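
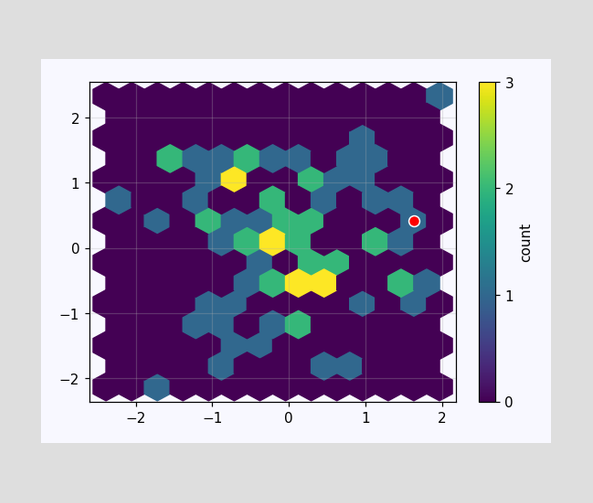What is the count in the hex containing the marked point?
The marked hex reads 1 on the colorbar.

1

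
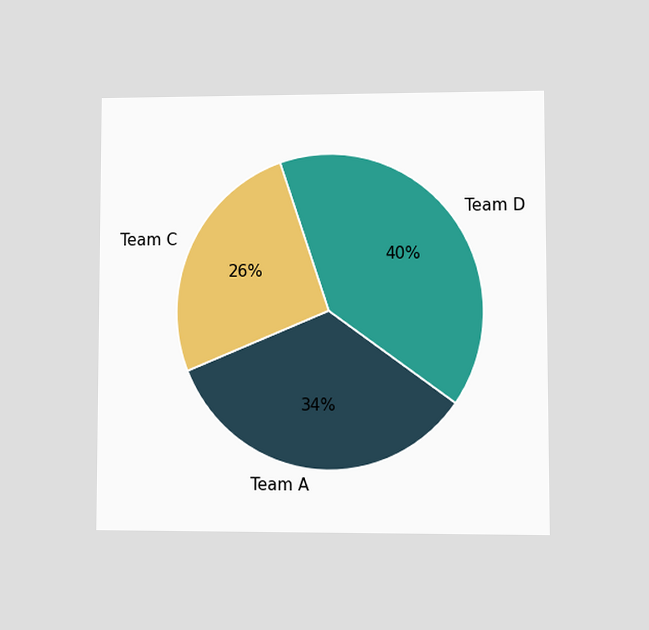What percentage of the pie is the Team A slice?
The chart is viewed at a slight angle. The Team A slice takes up 34% of the pie.

34%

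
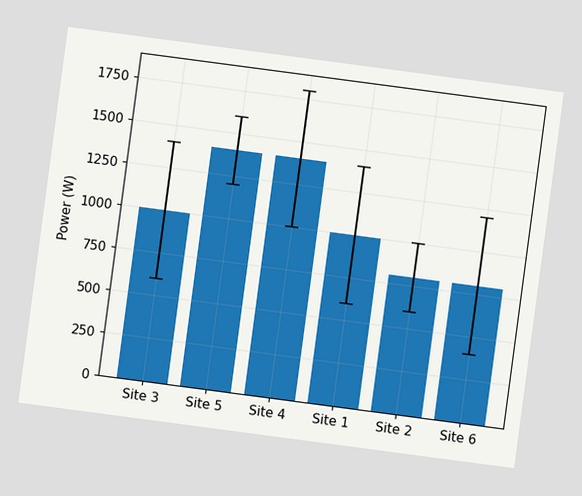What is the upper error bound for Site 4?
The chart is tilted about 8° clockwise. The Site 4 bar's upper whisker reaches 1800W.

1800W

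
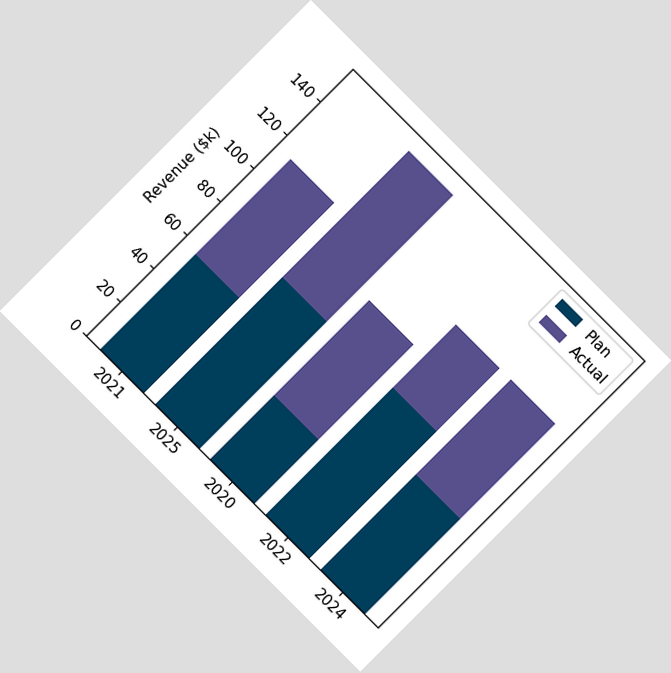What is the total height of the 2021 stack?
$114k

The chart is tilted about 45° clockwise. The 2021 stack's top reaches $114k on the y-axis.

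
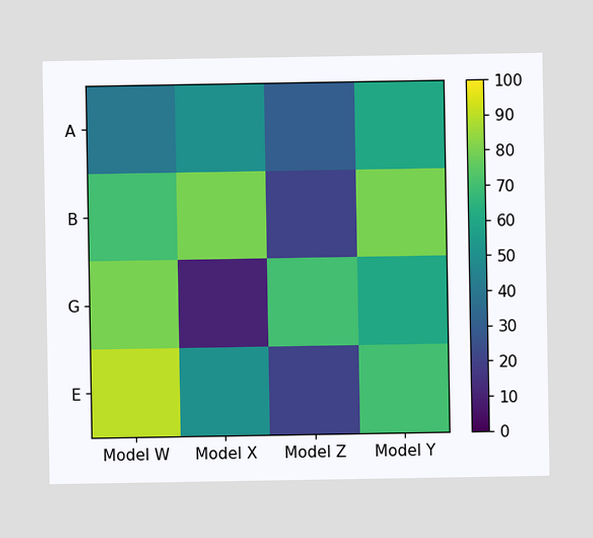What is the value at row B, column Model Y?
80

Matching cell (B, Model Y) against the colorbar gives 80.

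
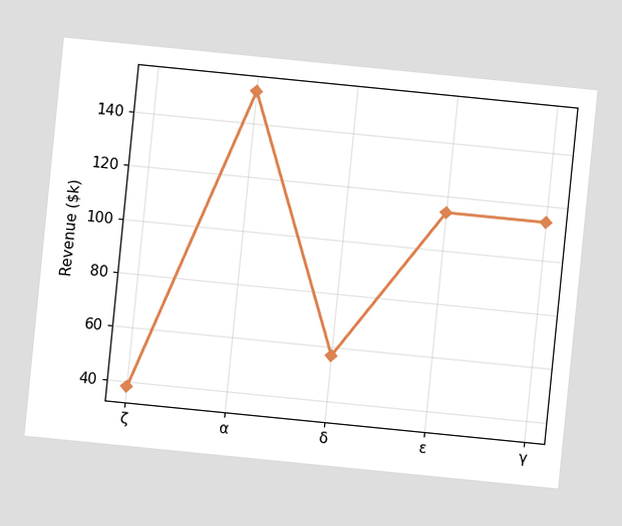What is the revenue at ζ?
The chart is tilted about 6° clockwise. At ζ, the line is at $38k.

$38k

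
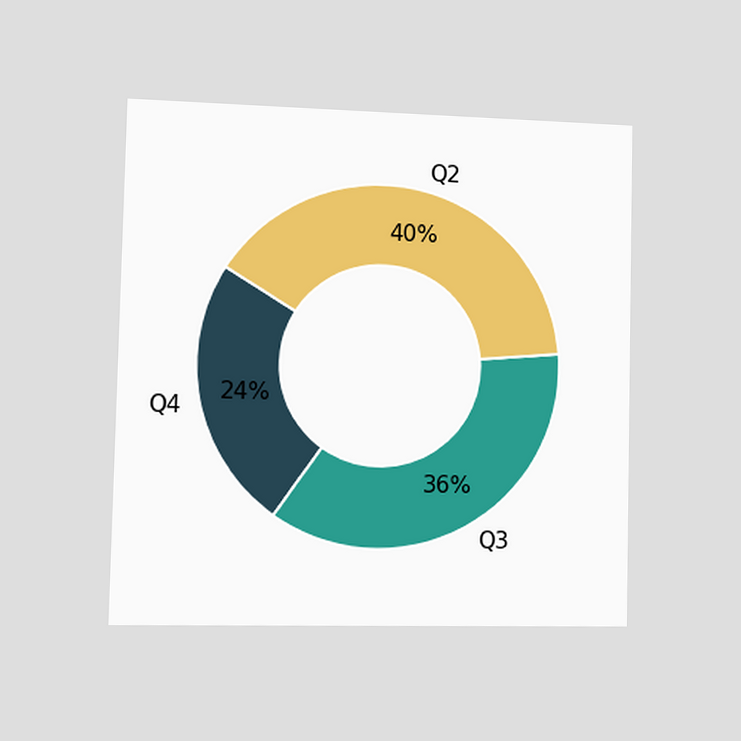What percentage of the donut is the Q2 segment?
40%

The chart is viewed at a slight angle. The Q2 segment takes up 40% of the ring.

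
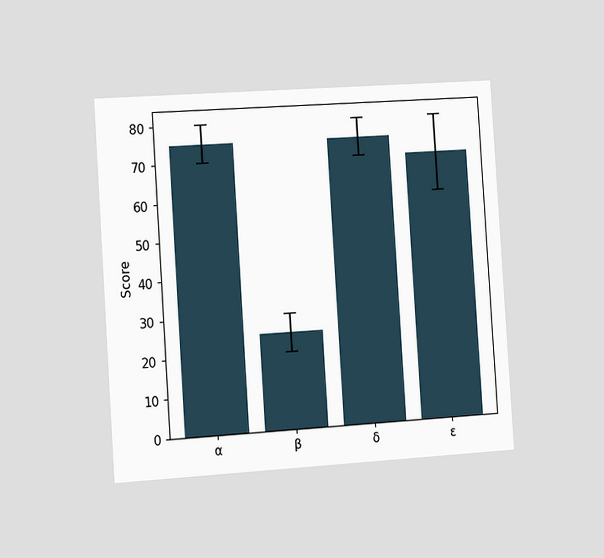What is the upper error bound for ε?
The chart is tilted about 4° counter-clockwise and viewed slightly from the left. The ε bar's upper whisker reaches 80.

80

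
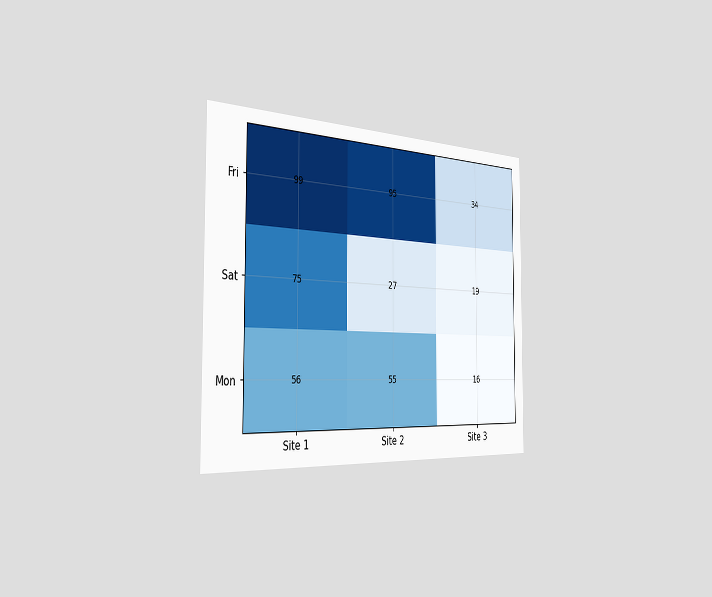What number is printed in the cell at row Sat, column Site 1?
The chart is viewed slightly from the left. The (Sat, Site 1) cell reads 75.

75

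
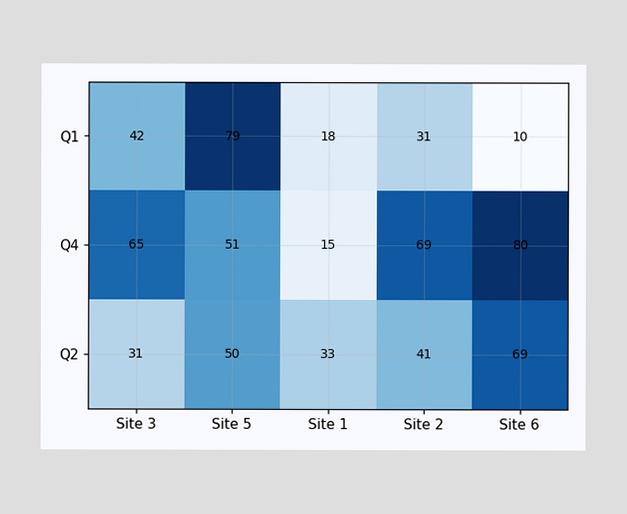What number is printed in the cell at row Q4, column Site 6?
80

The (Q4, Site 6) cell reads 80.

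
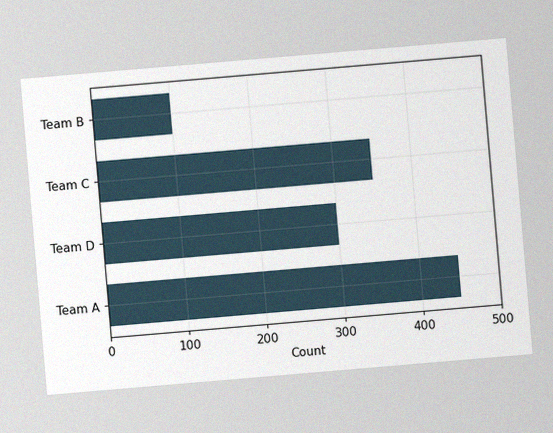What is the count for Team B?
100

The chart is tilted about 5° counter-clockwise, with some photo noise. Reading along the chart's x-axis, the Team B bar reaches 100.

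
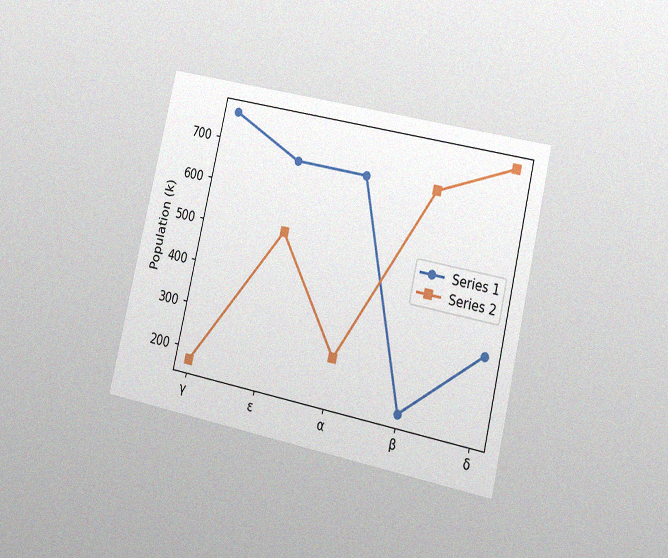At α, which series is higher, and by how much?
The chart is tilted about 13° clockwise and viewed slightly from the right, with some photo noise. At α, Series 1 sits above the other line by 425k.

Series 1, by 425k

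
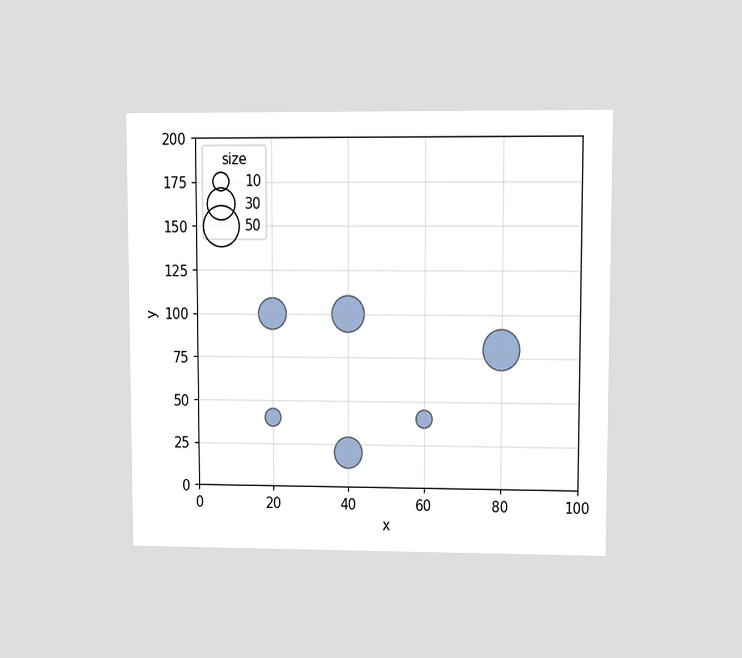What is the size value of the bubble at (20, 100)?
30

The chart is viewed at a slight angle. Matching the bubble at (20, 100) against the size legend gives 30.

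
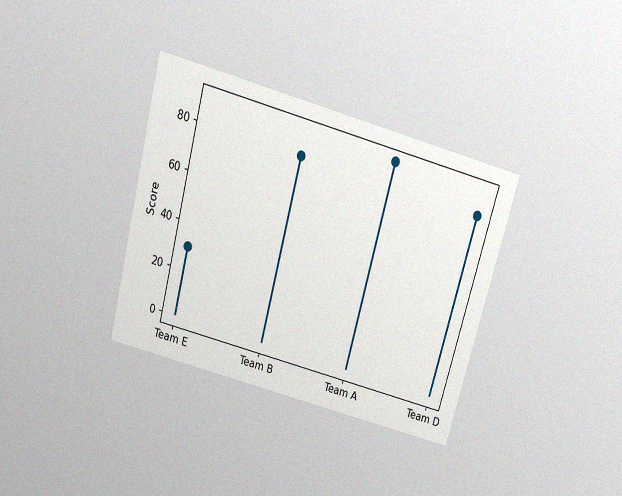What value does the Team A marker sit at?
90

The chart is tilted about 15° clockwise and viewed slightly from above, with some photo noise. The Team A marker sits at 90.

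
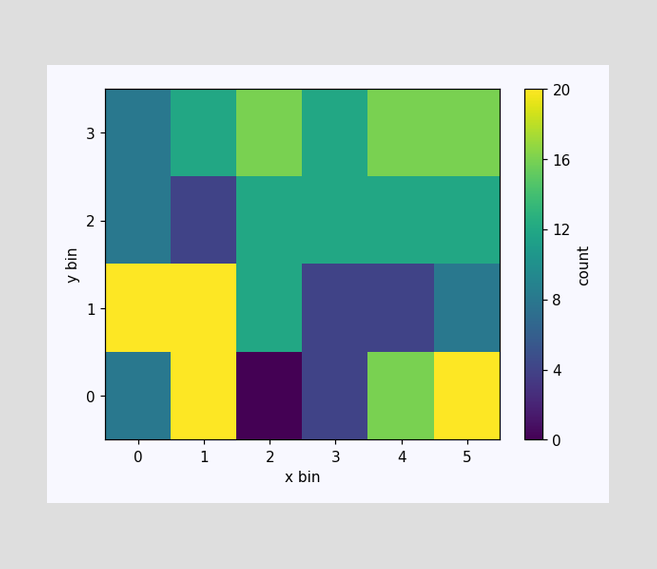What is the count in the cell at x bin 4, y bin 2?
12

Matching the cell (4, 2) against the colorbar gives 12.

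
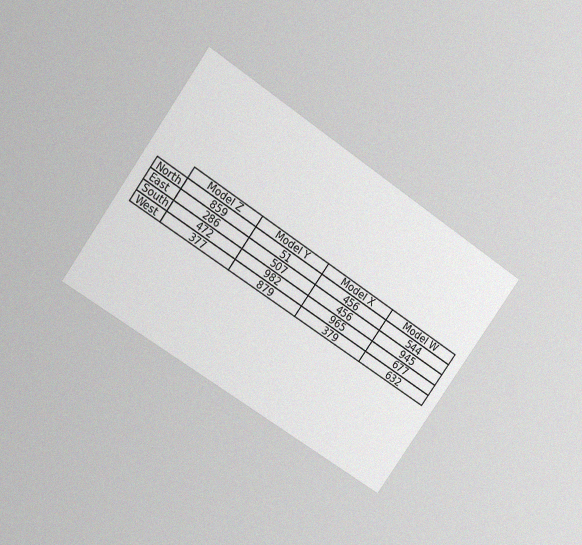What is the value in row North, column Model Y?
51

The chart is tilted about 35° clockwise and viewed slightly from above, with some photo noise. The (North, Model Y) cell reads 51.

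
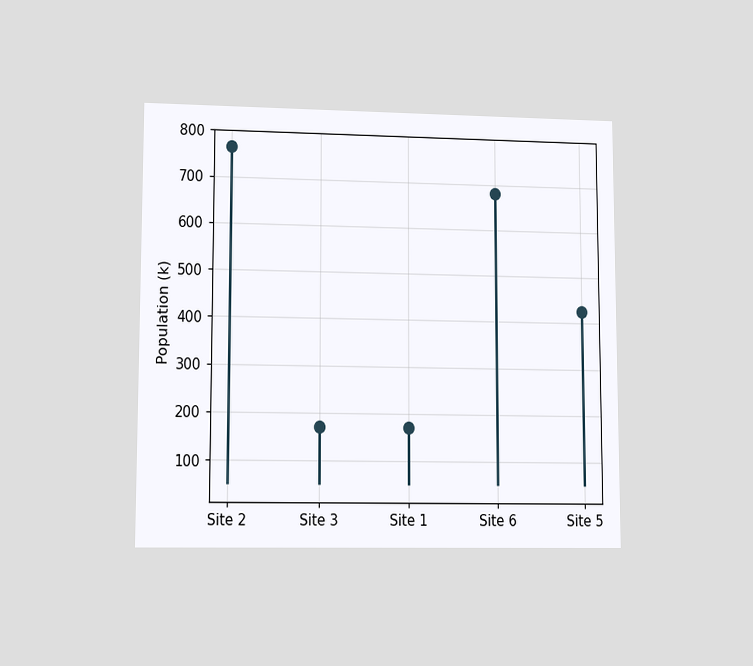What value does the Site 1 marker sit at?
170k

The chart is viewed at a slight angle. The Site 1 marker sits at 170k.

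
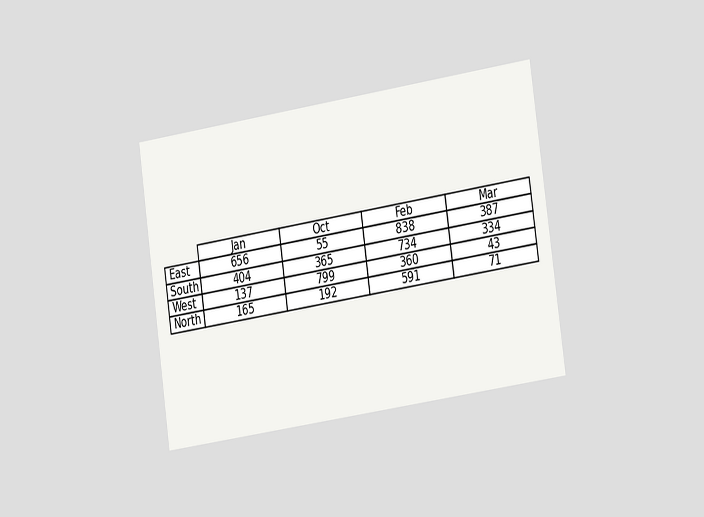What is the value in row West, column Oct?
799

The chart is tilted about 8° counter-clockwise and viewed slightly from the right. The (West, Oct) cell reads 799.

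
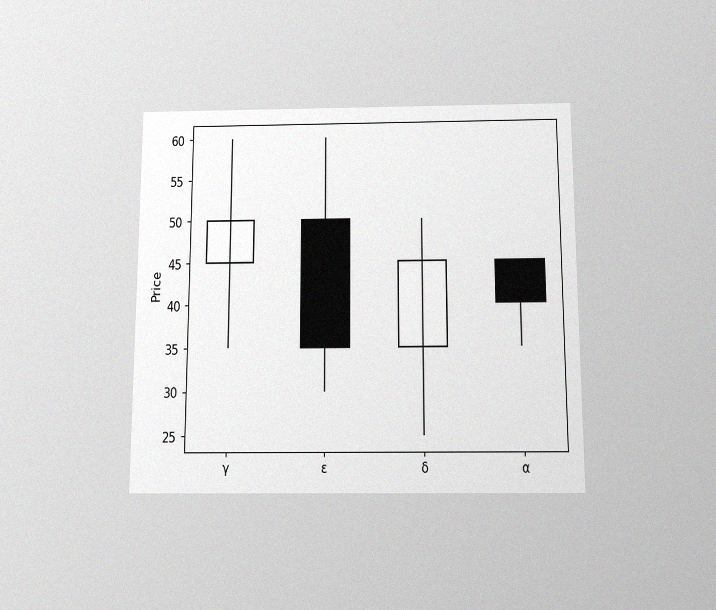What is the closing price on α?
40

The chart is viewed slightly from below, with some photo noise. The α candle closes at 40.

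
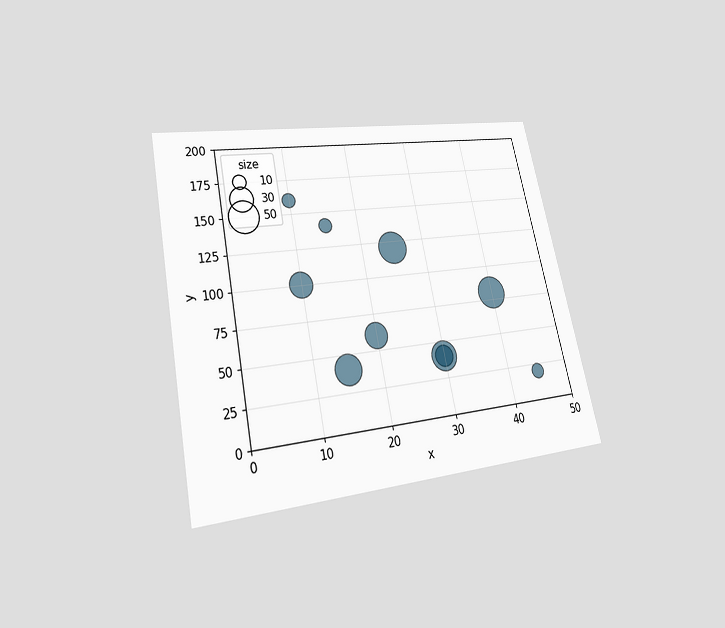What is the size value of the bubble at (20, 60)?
The chart is tilted about 12° counter-clockwise and viewed at a slight angle. Matching the bubble at (20, 60) against the size legend gives 30.

30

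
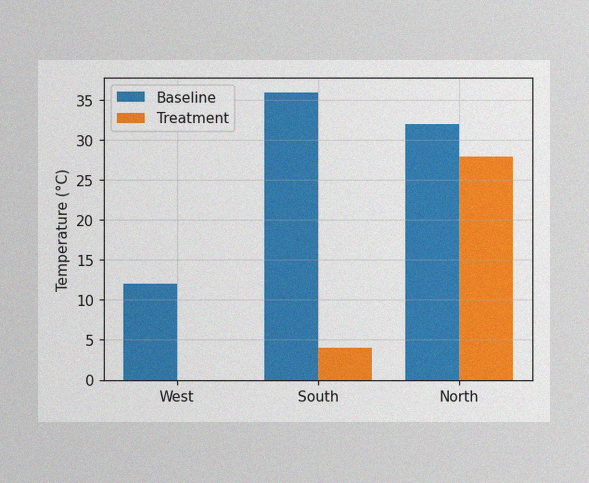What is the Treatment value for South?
The image has some photo noise and uneven lighting. The Treatment bar at South reaches 4°C on the y-axis.

4°C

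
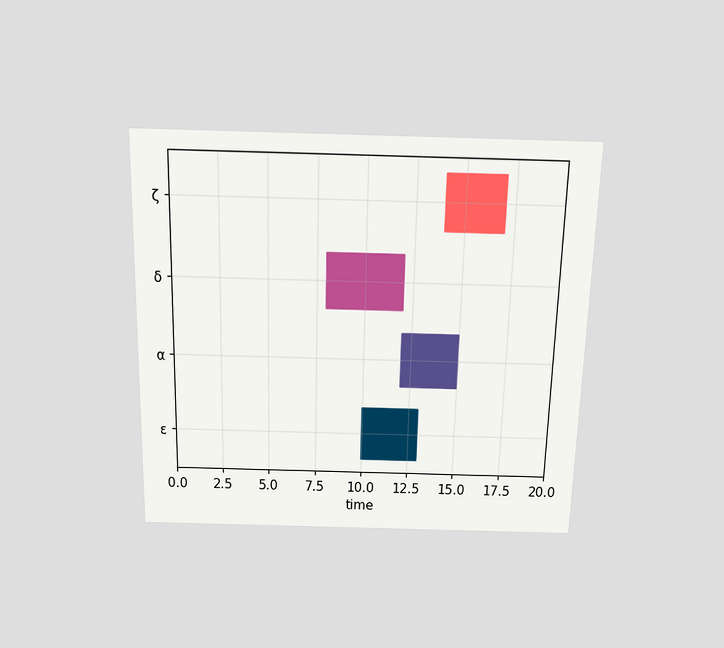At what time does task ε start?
10

The chart is viewed slightly from above. The ε bar begins at t=10.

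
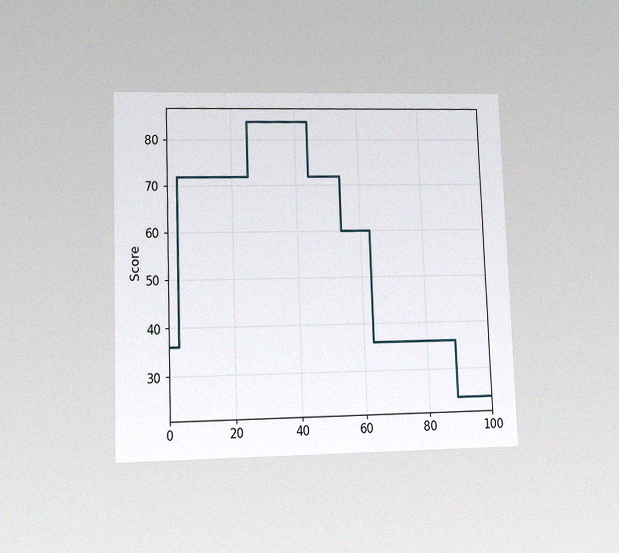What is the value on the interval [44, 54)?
The chart is tilted about 2° counter-clockwise and viewed at a slight angle, with some photo noise. On [44, 54) the step sits at 72.

72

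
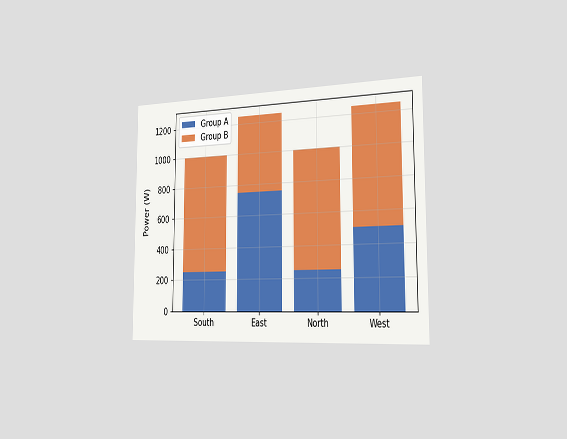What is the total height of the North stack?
The chart is viewed slightly from the right. The North stack's top reaches 1000W on the y-axis.

1000W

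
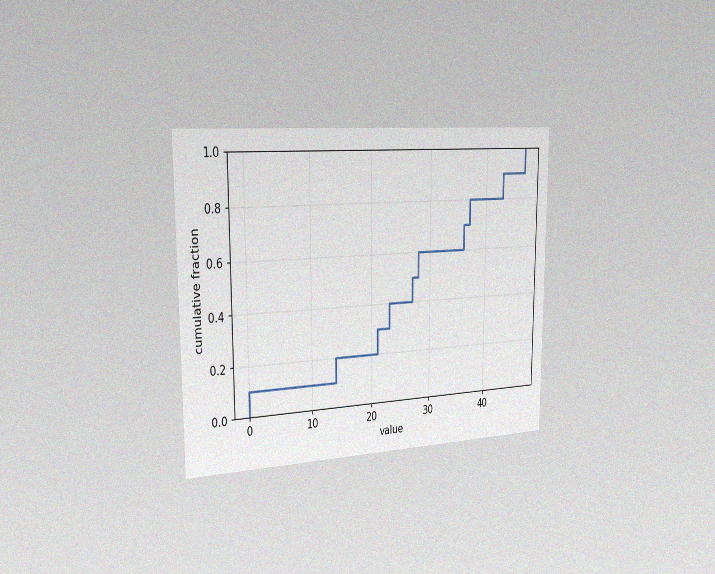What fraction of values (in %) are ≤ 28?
The chart is viewed slightly from the left, with some photo noise. At x=28 the ECDF step is at 60%.

60%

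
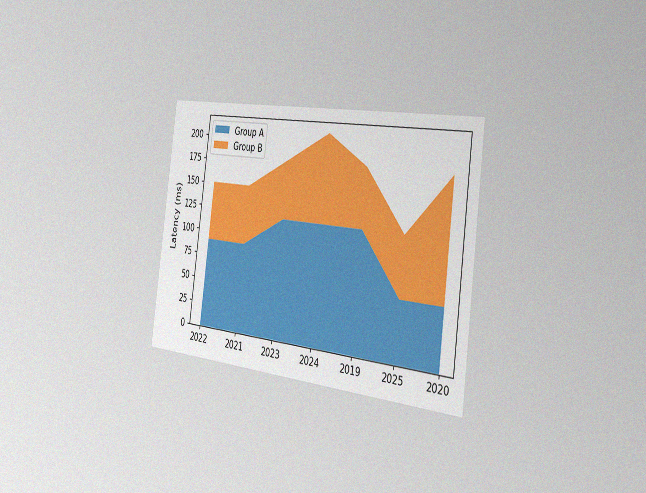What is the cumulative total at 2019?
The chart is tilted about 7° clockwise and viewed slightly from the right, with some photo noise. The stacked total at 2019 reaches 180ms.

180ms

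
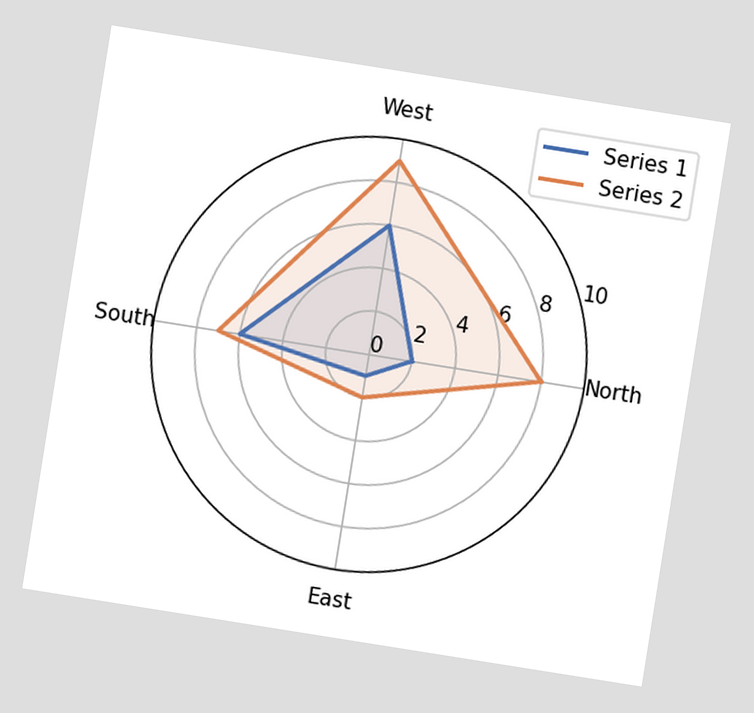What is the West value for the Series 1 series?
The chart is tilted about 9° clockwise. On the West axis, Series 1 reaches 6.

6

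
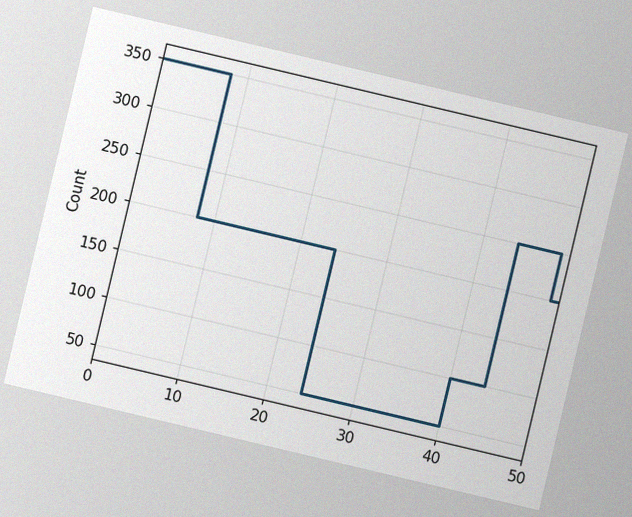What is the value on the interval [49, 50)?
The chart is tilted about 13° clockwise, with some photo noise. On [49, 50) the step sits at 200.

200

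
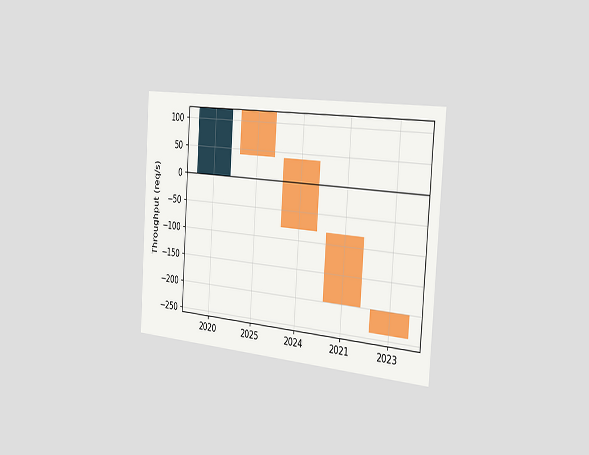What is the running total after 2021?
The chart is tilted about 4° clockwise and viewed slightly from the right. After 2021 the running total reaches -200req/s.

-200req/s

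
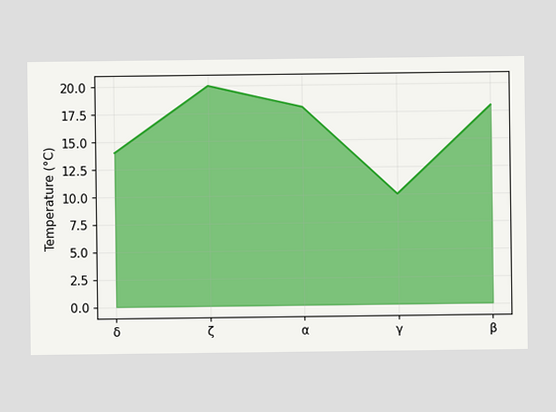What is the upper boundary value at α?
18°C

At α the upper boundary is at 18°C.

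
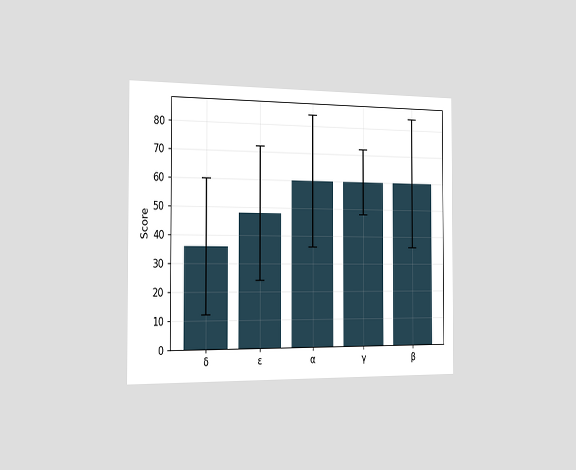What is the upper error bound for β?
84

The chart is viewed slightly from the left. The β bar's upper whisker reaches 84.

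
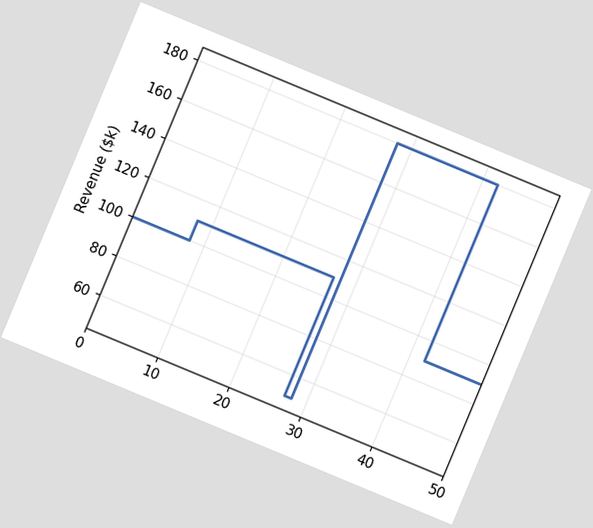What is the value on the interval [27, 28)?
The chart is tilted about 23° clockwise. On [27, 28) the step sits at $50k.

$50k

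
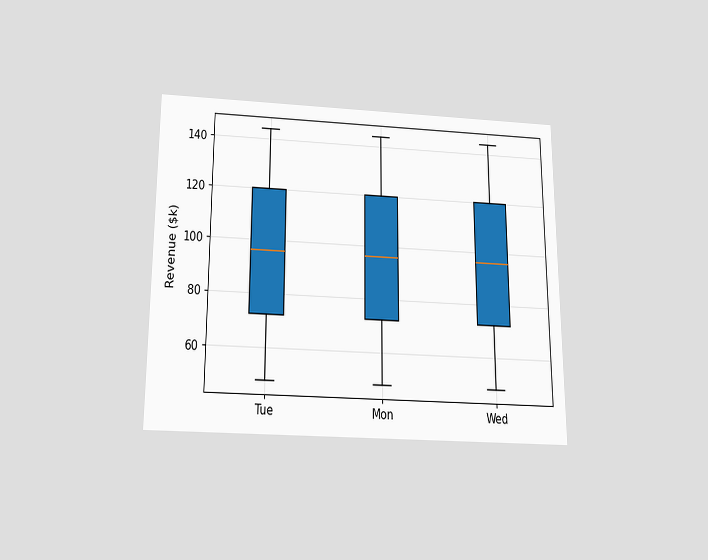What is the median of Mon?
The chart is viewed slightly from below. The median line in the Mon box sits at $96k.

$96k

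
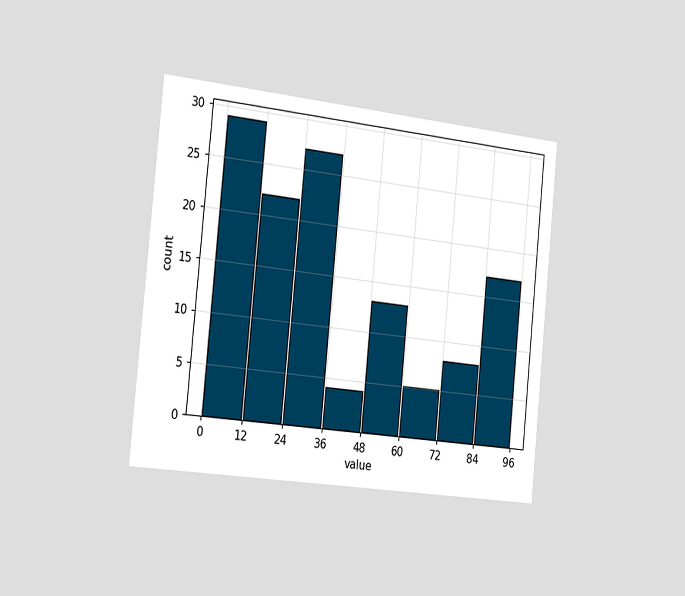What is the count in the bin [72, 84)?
8

The chart is tilted about 6° clockwise and viewed slightly from the left. The [72, 84) bin has height 8.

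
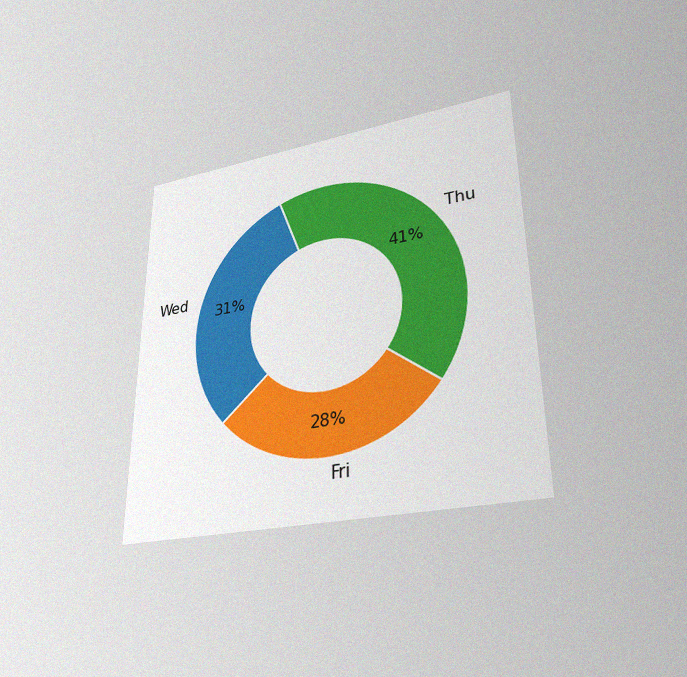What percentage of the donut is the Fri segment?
28%

The chart is viewed slightly from below, with some photo noise. The Fri segment takes up 28% of the ring.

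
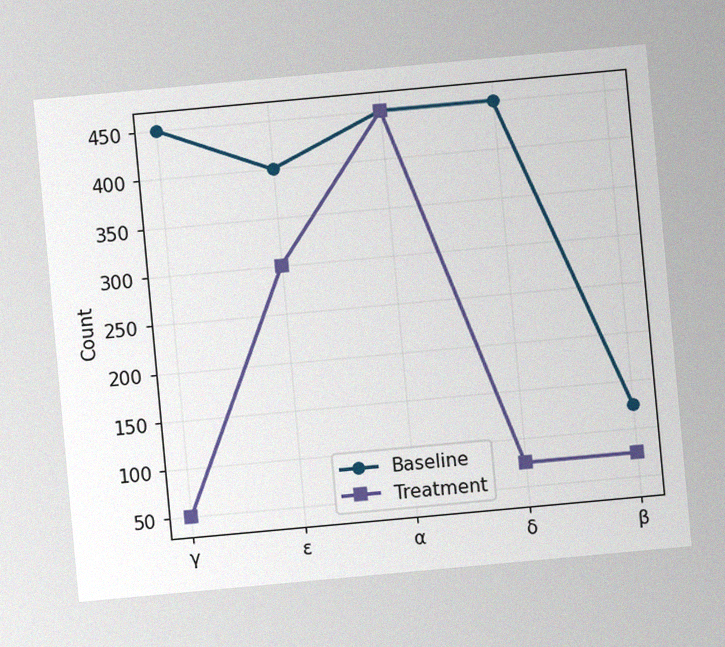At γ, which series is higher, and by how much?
Baseline, by 400

The chart is tilted about 5° counter-clockwise, with some photo noise. At γ, Baseline sits above the other line by 400.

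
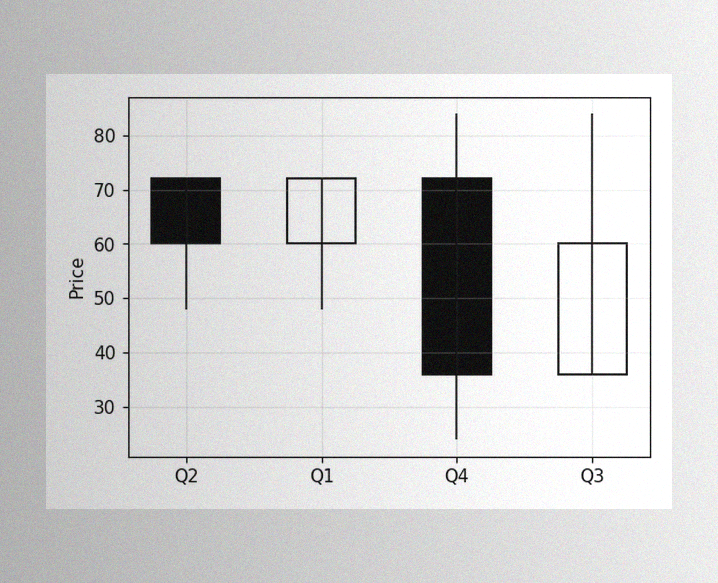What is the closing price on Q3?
The image has some photo noise and uneven lighting. The Q3 candle closes at 60.

60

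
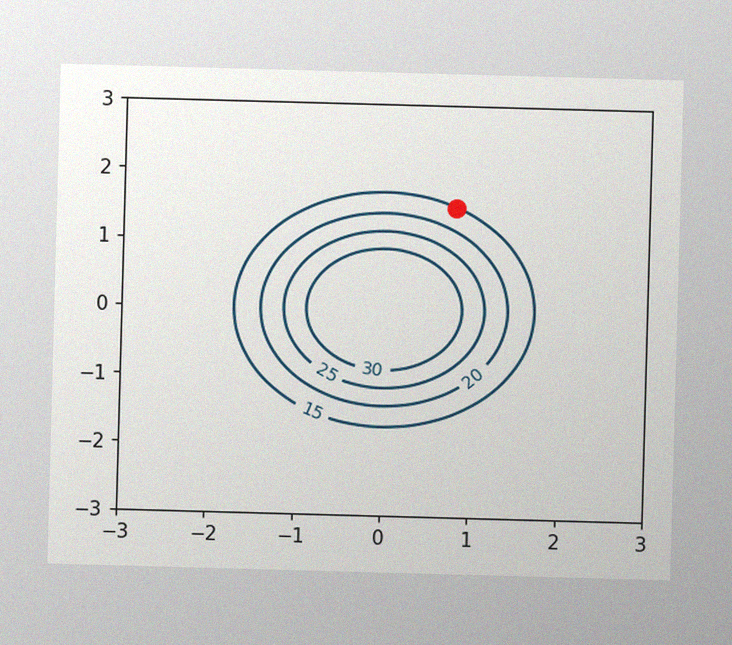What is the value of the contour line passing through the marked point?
15

The image has some photo noise and uneven lighting. The marked point sits on the contour labelled 15.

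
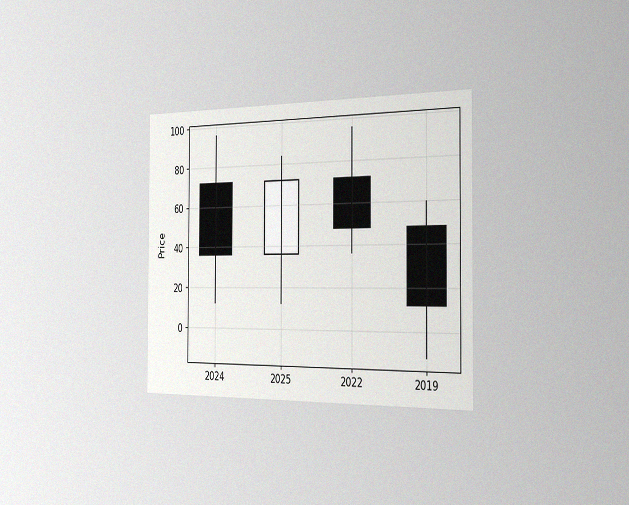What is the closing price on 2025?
72

The chart is viewed slightly from the right, with some photo noise. The 2025 candle closes at 72.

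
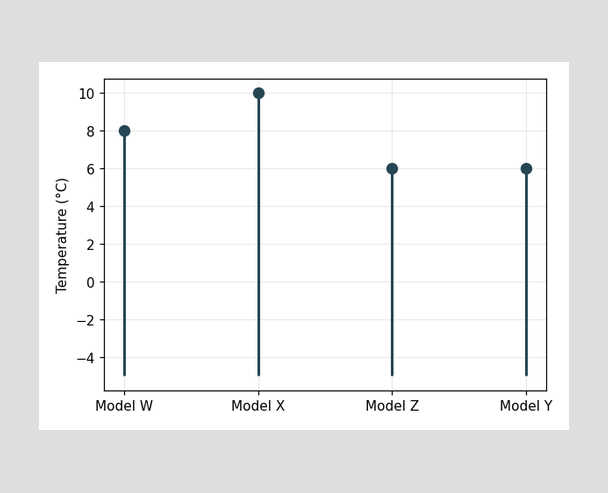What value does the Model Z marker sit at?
The Model Z marker sits at 6°C.

6°C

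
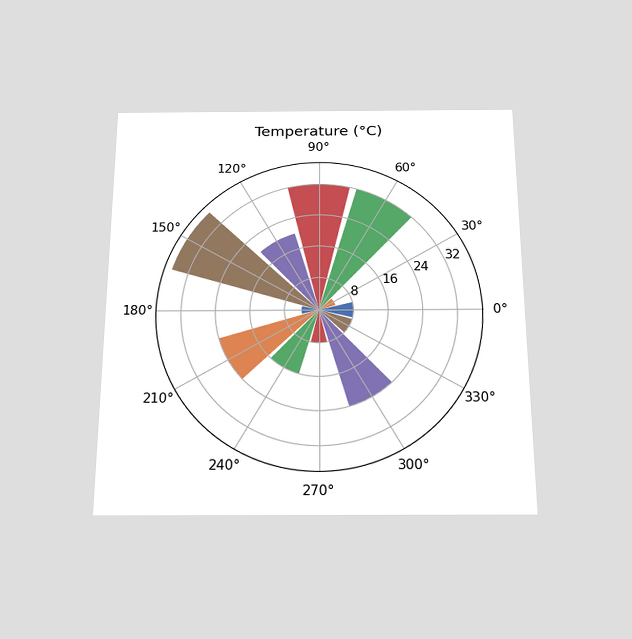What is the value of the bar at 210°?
24°C

The chart is viewed slightly from below. The bar at 210° reaches 24°C on the radial axis.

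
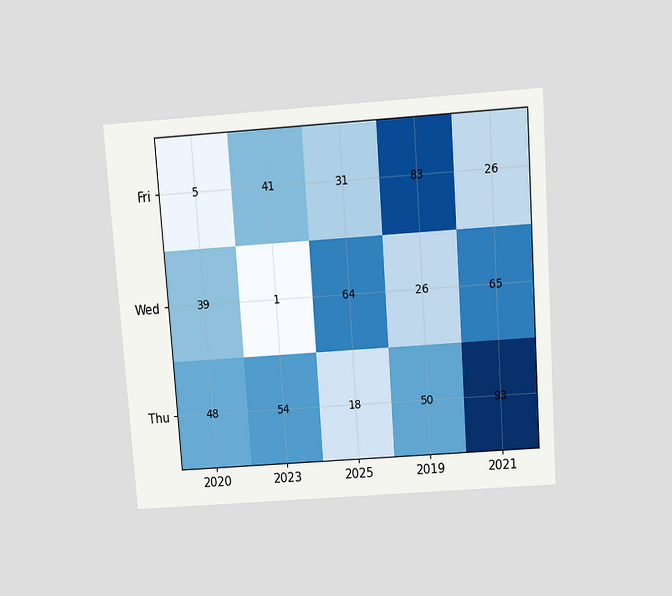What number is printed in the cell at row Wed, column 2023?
1

The chart is tilted about 4° counter-clockwise and viewed slightly from above. The (Wed, 2023) cell reads 1.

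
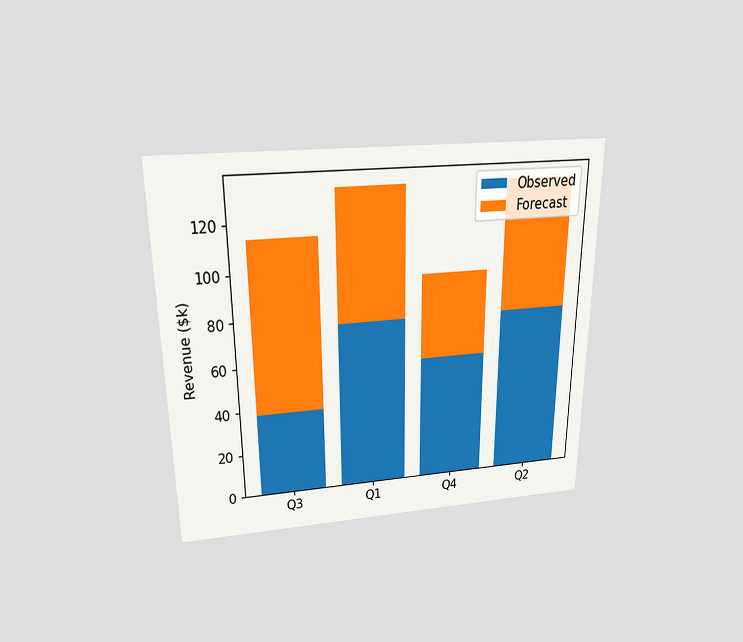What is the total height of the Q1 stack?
$133k

The chart is viewed slightly from above. The Q1 stack's top reaches $133k on the y-axis.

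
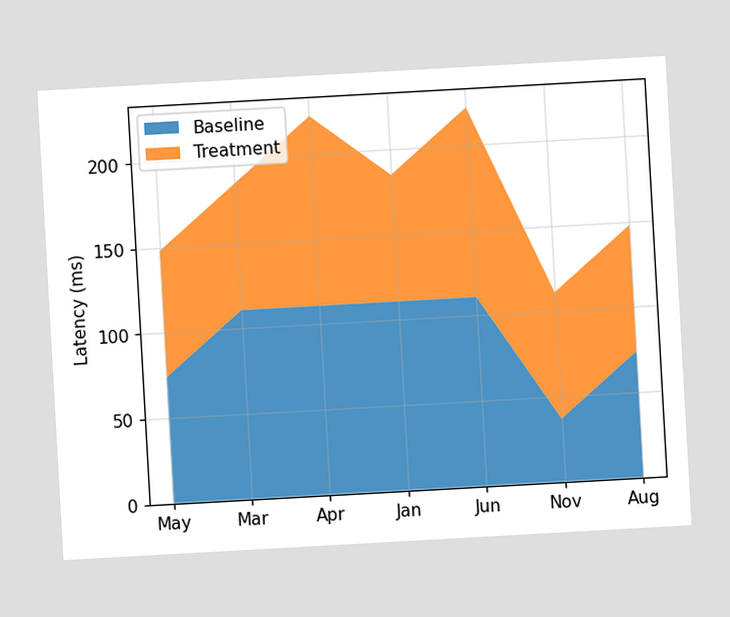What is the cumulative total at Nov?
The chart is tilted about 3° counter-clockwise. The stacked total at Nov reaches 111ms.

111ms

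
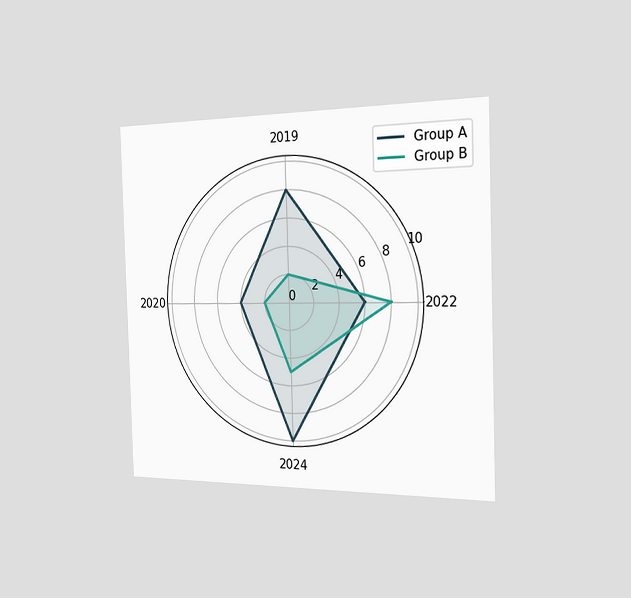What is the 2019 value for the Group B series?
2

The chart is viewed slightly from the right. On the 2019 axis, Group B reaches 2.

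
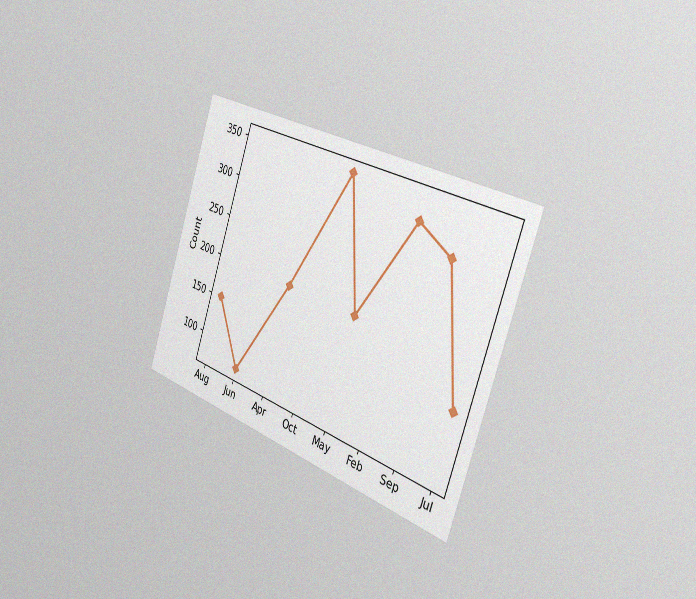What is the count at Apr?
200

The chart is tilted about 19° clockwise and viewed slightly from the right, with some photo noise. At Apr, the line is at 200.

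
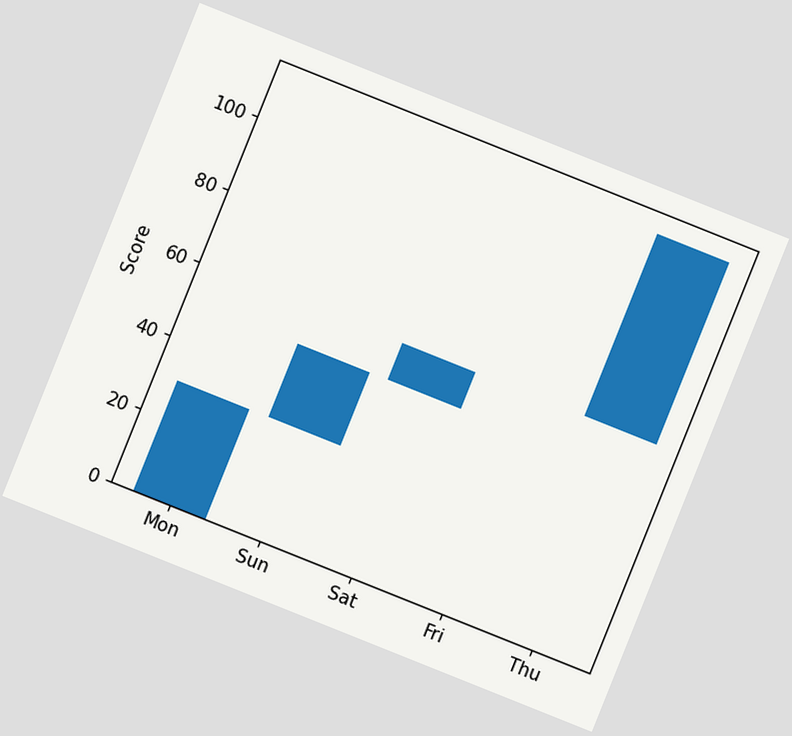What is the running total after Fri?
60

The chart is tilted about 22° clockwise. After Fri the running total reaches 60.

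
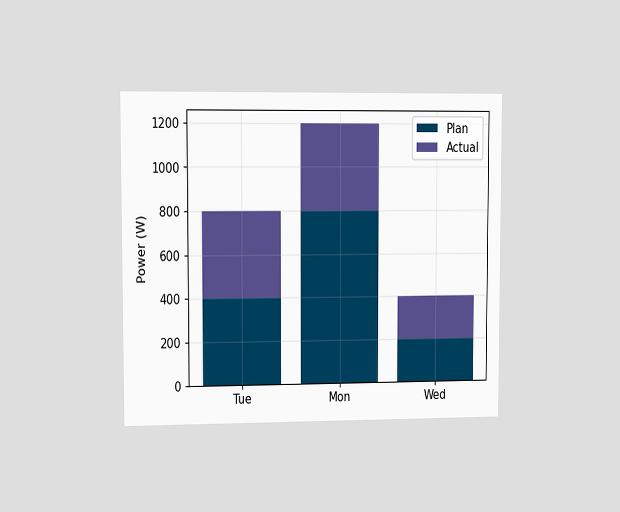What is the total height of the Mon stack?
The chart is viewed slightly from the left. The Mon stack's top reaches 1200W on the y-axis.

1200W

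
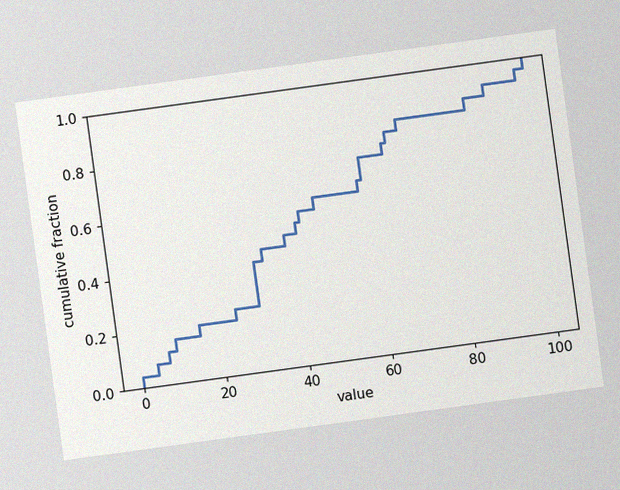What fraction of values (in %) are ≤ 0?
4%

The chart is tilted about 8° counter-clockwise, with some photo noise. At x=0 the ECDF step is at 4%.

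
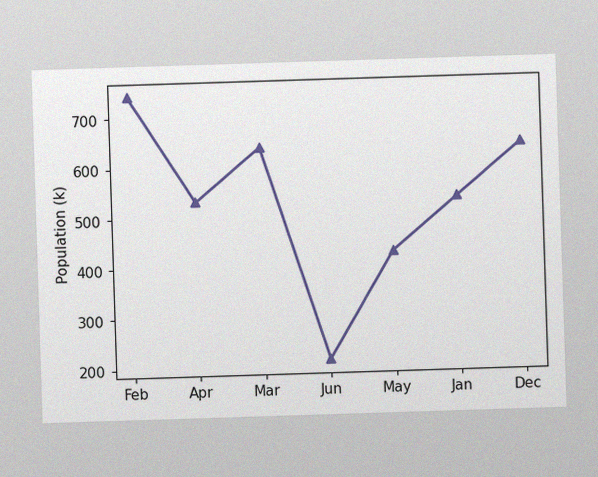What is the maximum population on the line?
742k

The image has some photo noise and uneven lighting. The highest point is at Feb, and reading across to the y-axis gives 742k.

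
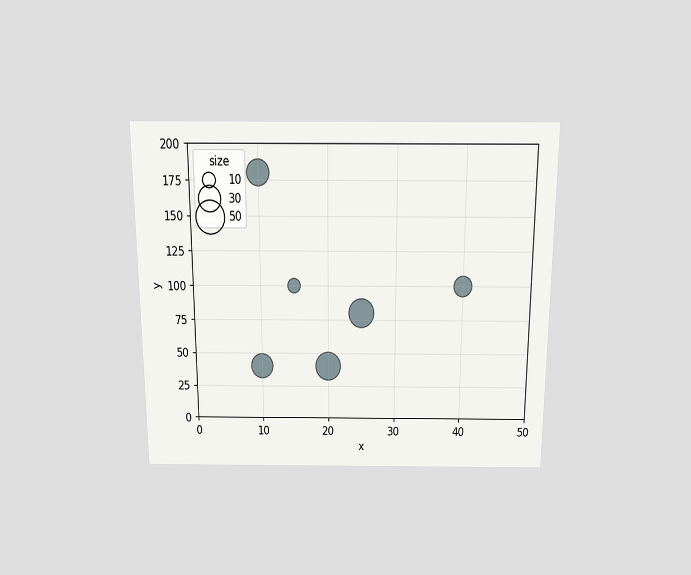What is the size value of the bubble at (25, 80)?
40

The chart is viewed slightly from above. Matching the bubble at (25, 80) against the size legend gives 40.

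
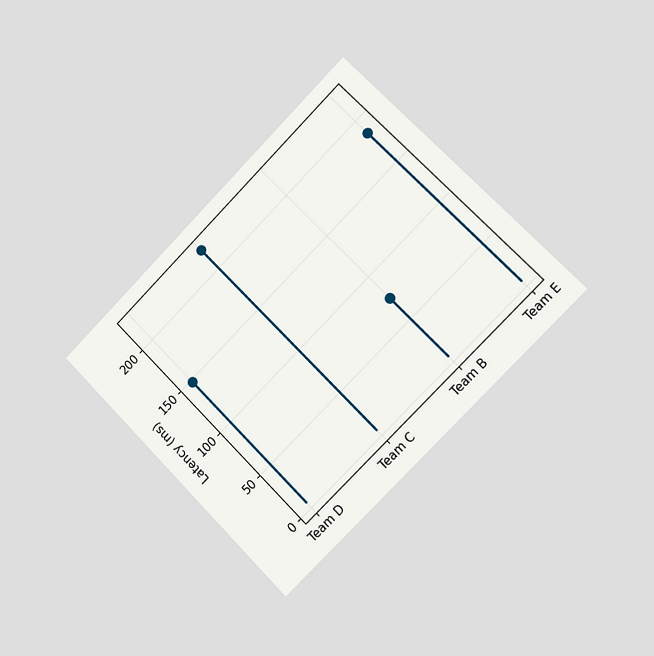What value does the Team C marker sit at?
222ms

The chart is tilted about 45° counter-clockwise and viewed slightly from the right. The Team C marker sits at 222ms.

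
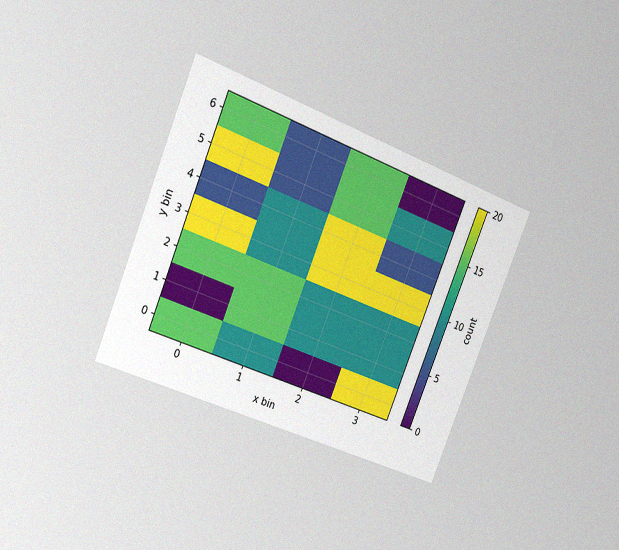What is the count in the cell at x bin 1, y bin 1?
The chart is tilted about 22° clockwise and viewed slightly from the left, with some photo noise. Matching the cell (1, 1) against the colorbar gives 15.

15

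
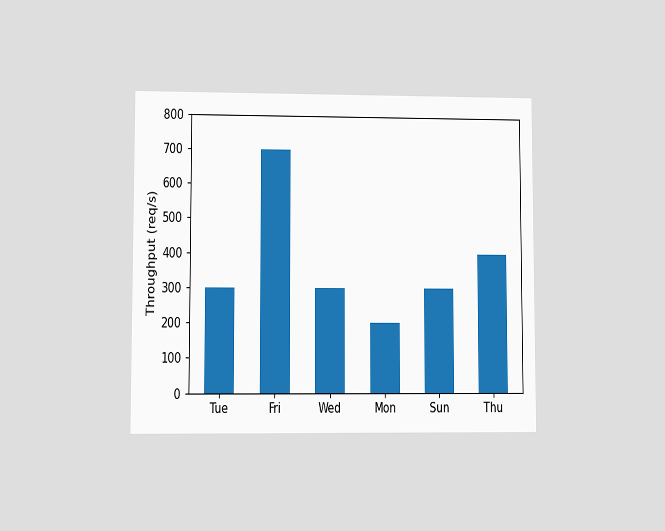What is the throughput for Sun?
The chart is viewed at a slight angle. Reading along the chart's y-axis, the Sun bar reaches 300req/s.

300req/s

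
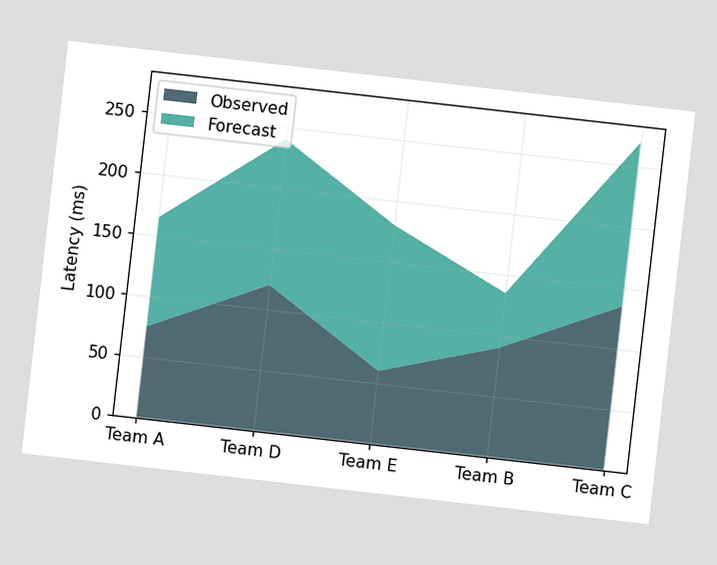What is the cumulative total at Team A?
The chart is tilted about 6° clockwise. The stacked total at Team A reaches 165ms.

165ms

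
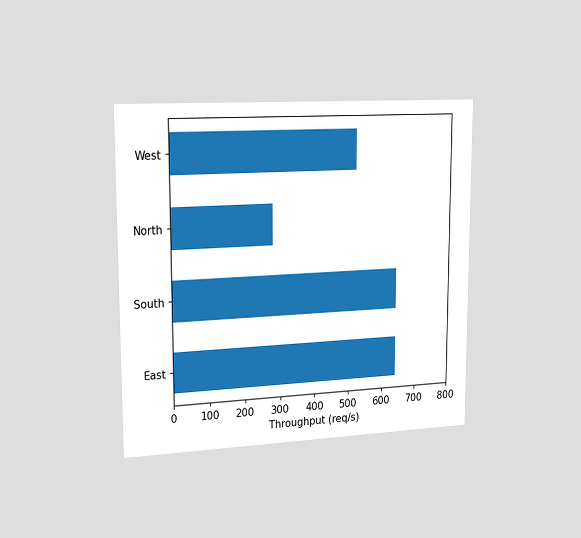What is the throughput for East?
640req/s

The chart is viewed slightly from the left. Reading along the chart's x-axis, the East bar reaches 640req/s.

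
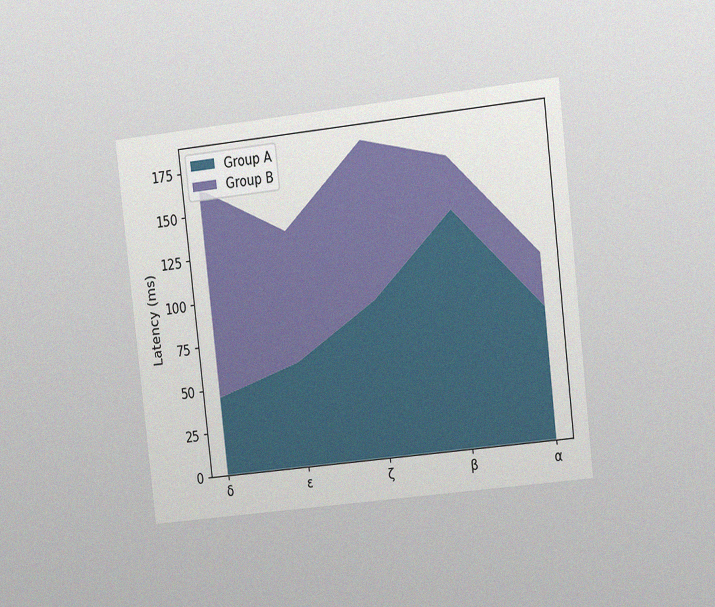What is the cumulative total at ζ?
The chart is tilted about 6° counter-clockwise and viewed slightly from the right, with some photo noise. The stacked total at ζ reaches 180ms.

180ms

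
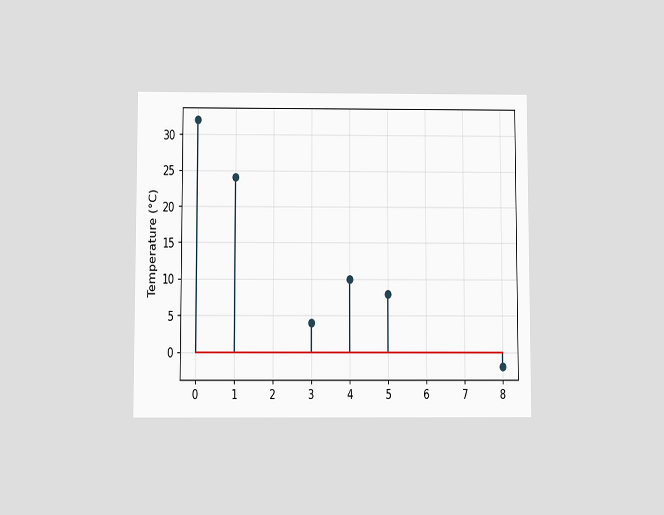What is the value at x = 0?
The chart is viewed slightly from below. The stem at x=0 reaches 32°C.

32°C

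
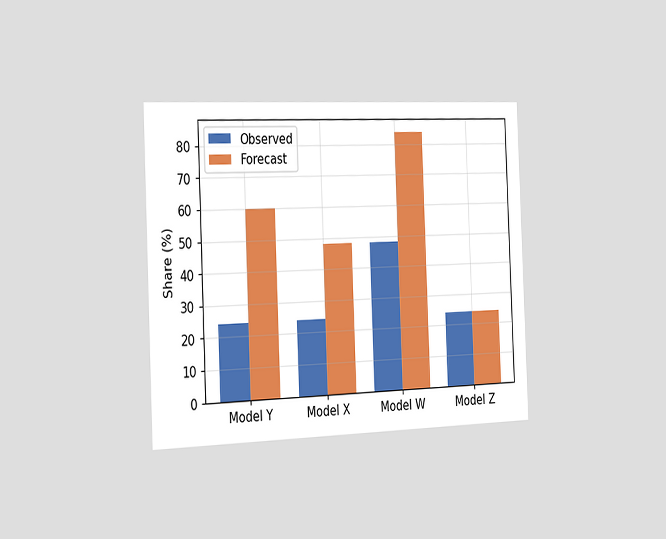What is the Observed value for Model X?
The chart is tilted about 2° counter-clockwise and viewed slightly from the left. The Observed bar at Model X reaches 24% on the y-axis.

24%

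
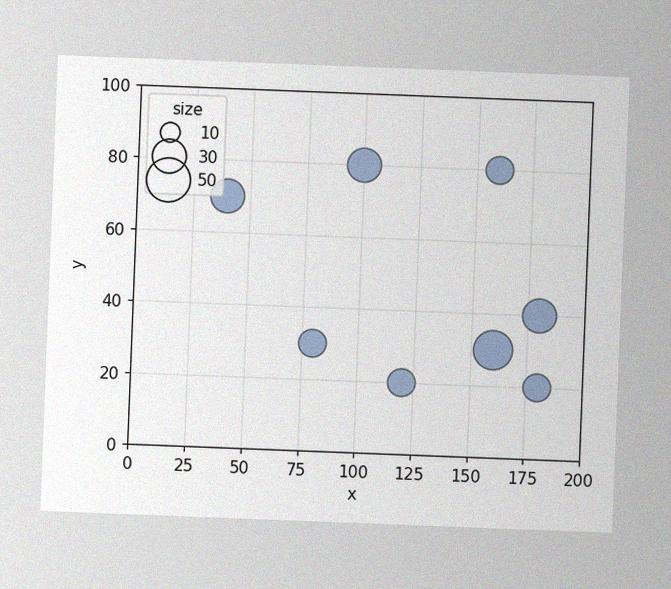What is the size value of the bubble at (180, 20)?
The chart is tilted about 2° clockwise, with some photo noise. Matching the bubble at (180, 20) against the size legend gives 20.

20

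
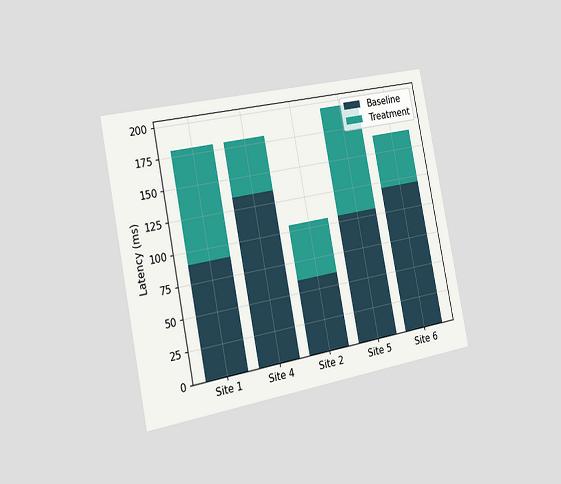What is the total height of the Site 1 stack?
The chart is tilted about 11° counter-clockwise and viewed slightly from the left. The Site 1 stack's top reaches 180ms on the y-axis.

180ms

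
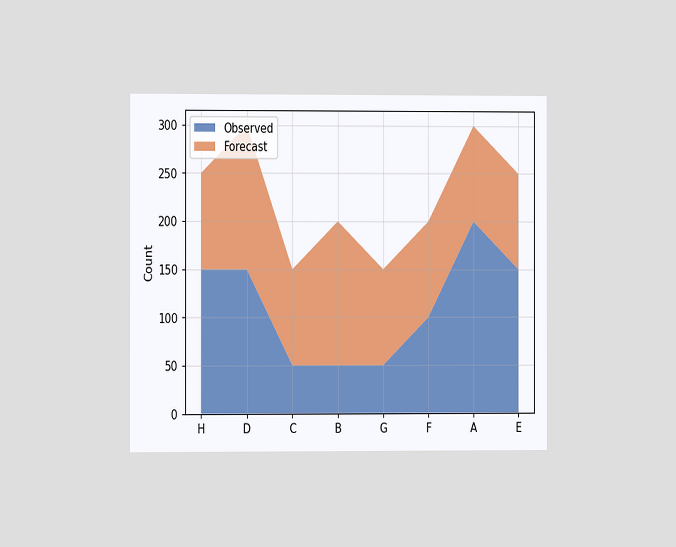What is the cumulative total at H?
250

The chart is viewed at a slight angle. The stacked total at H reaches 250.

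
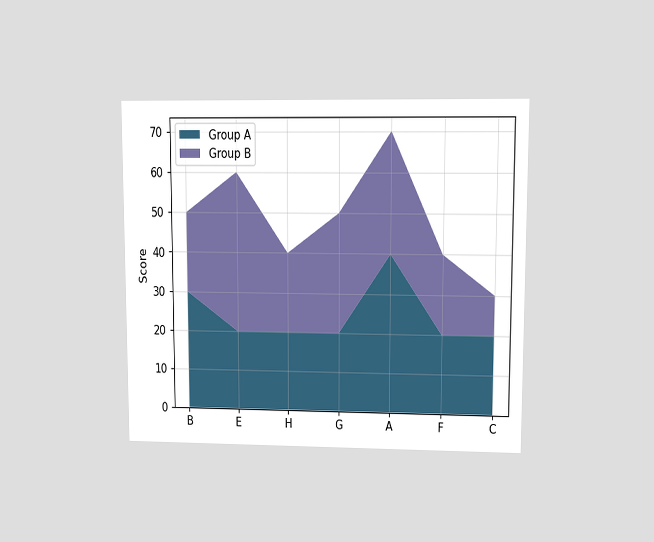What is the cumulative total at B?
50

The chart is viewed at a slight angle. The stacked total at B reaches 50.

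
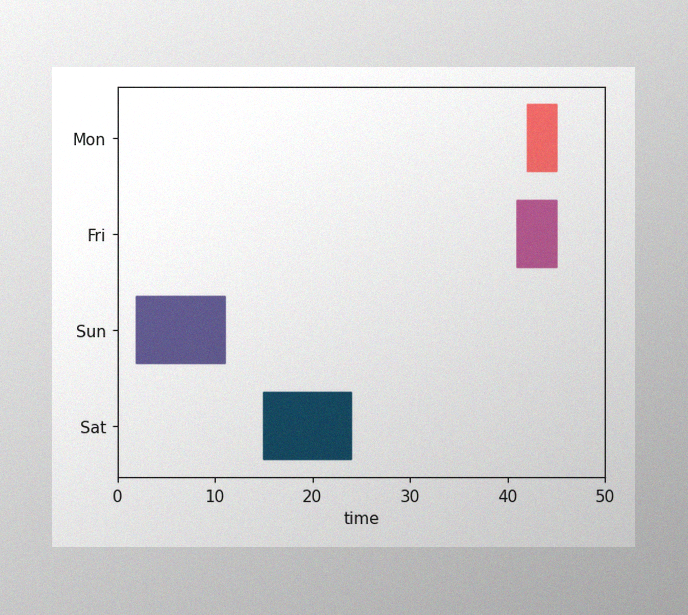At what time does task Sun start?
The image has some photo noise and uneven lighting. The Sun bar begins at t=2.

2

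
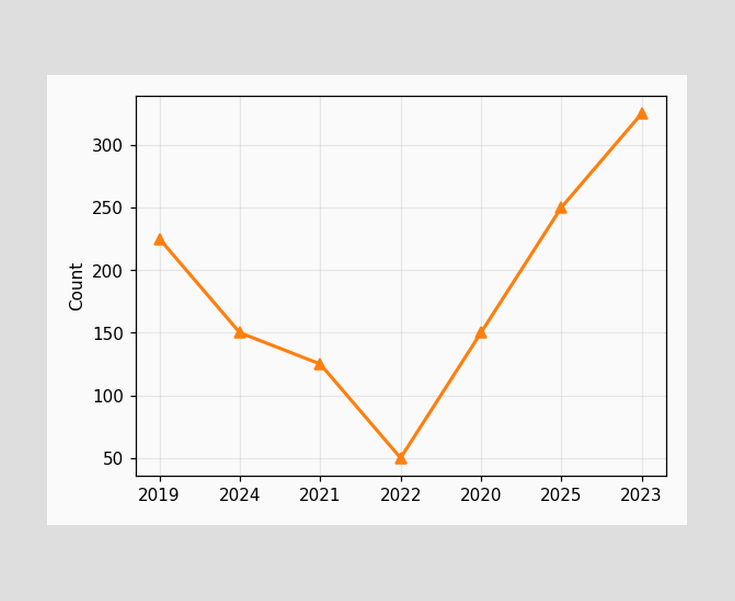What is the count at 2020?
150

At 2020, the line is at 150.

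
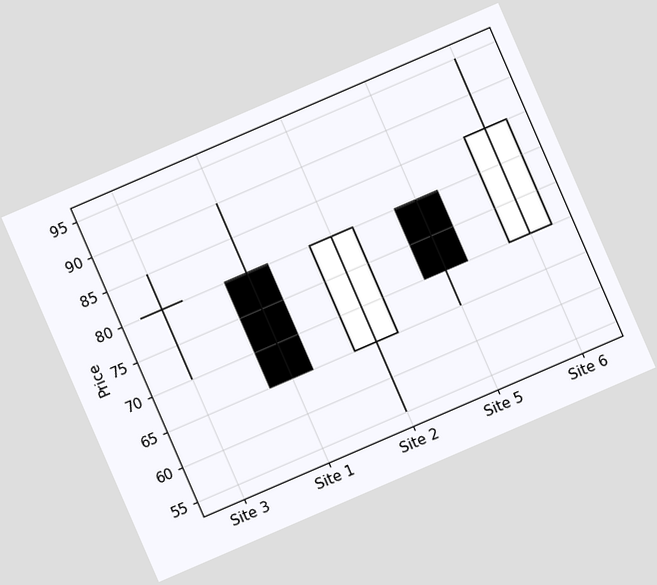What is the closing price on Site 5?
The chart is tilted about 23° counter-clockwise. The Site 5 candle closes at 70.

70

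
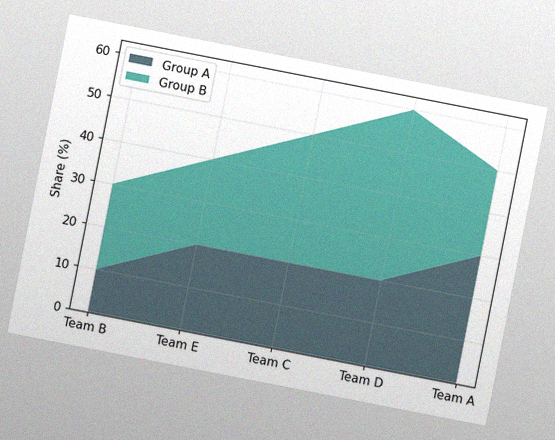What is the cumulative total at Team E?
40%

The chart is tilted about 11° clockwise, with some photo noise. The stacked total at Team E reaches 40%.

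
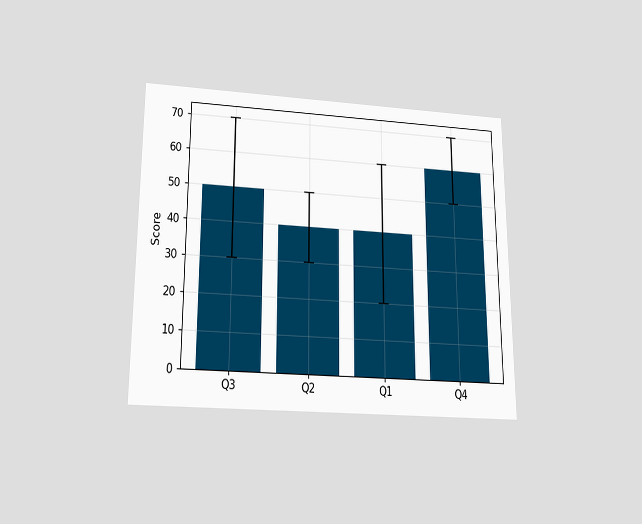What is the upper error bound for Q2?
The chart is viewed slightly from below. The Q2 bar's upper whisker reaches 50.

50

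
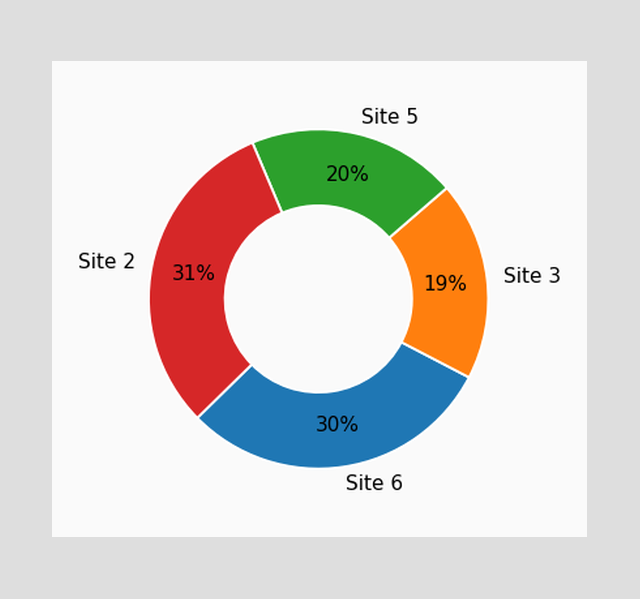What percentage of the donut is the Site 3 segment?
The Site 3 segment takes up 19% of the ring.

19%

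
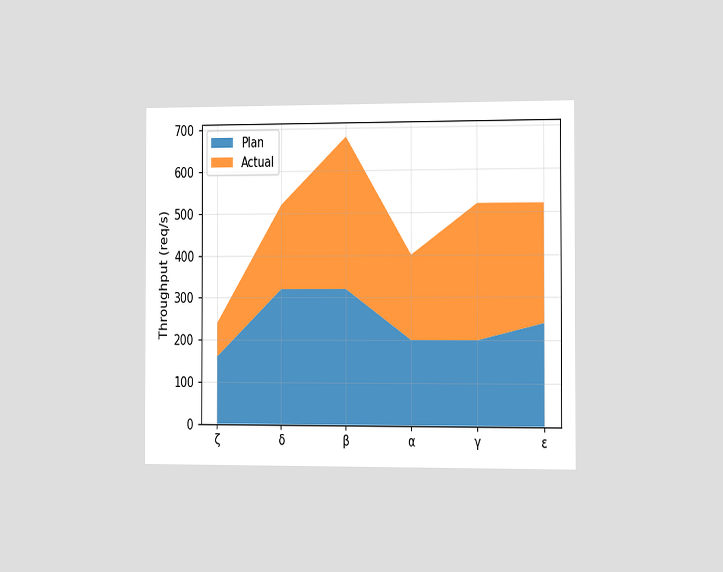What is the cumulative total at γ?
520req/s

The chart is viewed slightly from the right. The stacked total at γ reaches 520req/s.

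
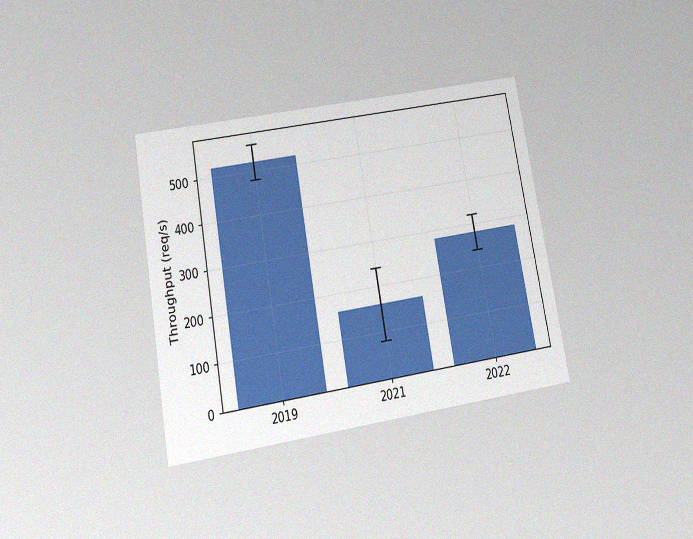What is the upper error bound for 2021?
The chart is tilted about 10° counter-clockwise and viewed slightly from below, with some photo noise. The 2021 bar's upper whisker reaches 240req/s.

240req/s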